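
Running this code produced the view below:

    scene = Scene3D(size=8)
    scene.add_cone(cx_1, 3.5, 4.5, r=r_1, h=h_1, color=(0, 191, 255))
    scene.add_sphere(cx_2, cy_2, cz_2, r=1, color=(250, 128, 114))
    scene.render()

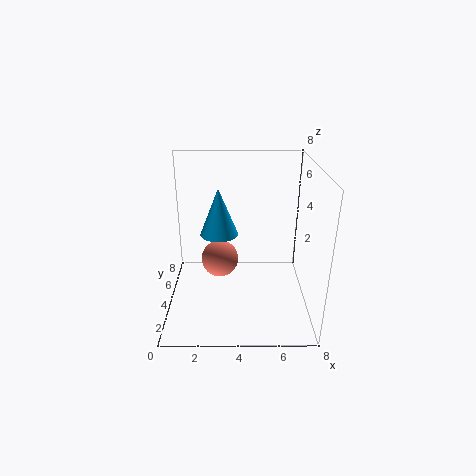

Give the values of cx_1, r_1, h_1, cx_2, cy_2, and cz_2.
cx_1 = 3
r_1 = 1
h_1 = 2.5
cx_2 = 3
cy_2 = 3.5
cz_2 = 3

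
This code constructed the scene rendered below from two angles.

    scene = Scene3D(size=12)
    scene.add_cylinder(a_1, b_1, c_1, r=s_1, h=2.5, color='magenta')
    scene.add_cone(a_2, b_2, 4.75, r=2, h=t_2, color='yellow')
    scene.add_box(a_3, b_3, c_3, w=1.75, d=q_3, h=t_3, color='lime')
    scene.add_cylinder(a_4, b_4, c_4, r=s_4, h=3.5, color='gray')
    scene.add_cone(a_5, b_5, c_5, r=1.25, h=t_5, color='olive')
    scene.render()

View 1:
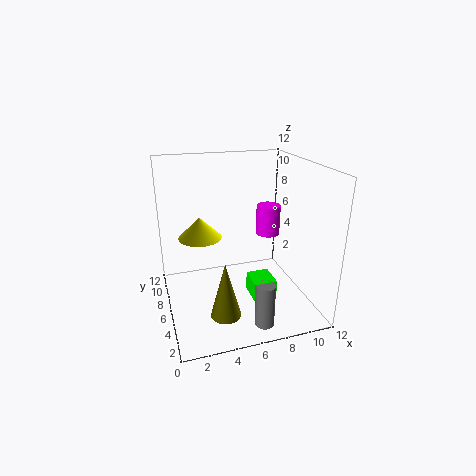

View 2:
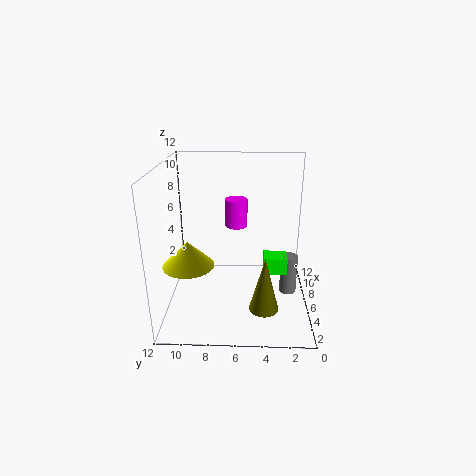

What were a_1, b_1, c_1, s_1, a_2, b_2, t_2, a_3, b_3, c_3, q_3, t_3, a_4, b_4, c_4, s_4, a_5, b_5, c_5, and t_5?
a_1 = 8.75
b_1 = 6.25
c_1 = 6
s_1 = 1
a_2 = 3.5
b_2 = 9.75
t_2 = 2
a_3 = 6
b_3 = 1.75
c_3 = 2.5
q_3 = 2
t_3 = 1.5
a_4 = 6.75
b_4 = 1.5
c_4 = 0.5
s_4 = 0.75
a_5 = 4.25
b_5 = 3.75
c_5 = 0.25
t_5 = 4.75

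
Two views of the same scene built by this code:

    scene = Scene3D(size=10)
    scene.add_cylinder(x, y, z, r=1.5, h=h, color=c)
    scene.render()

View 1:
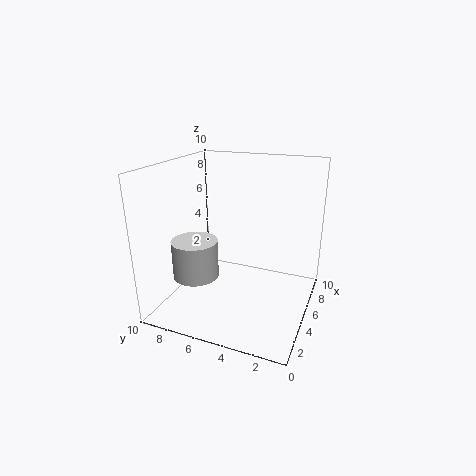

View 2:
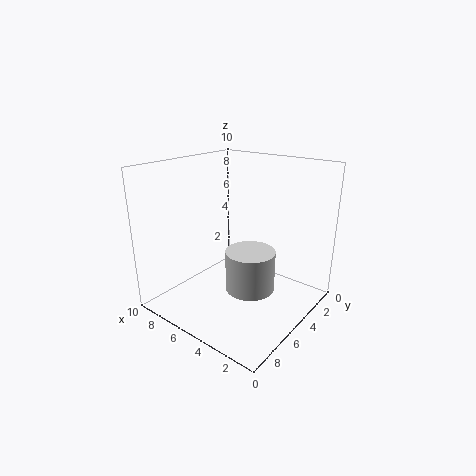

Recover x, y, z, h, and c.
x = 2.5, y = 7, z = 3, h = 2.5, c = 'lightgray'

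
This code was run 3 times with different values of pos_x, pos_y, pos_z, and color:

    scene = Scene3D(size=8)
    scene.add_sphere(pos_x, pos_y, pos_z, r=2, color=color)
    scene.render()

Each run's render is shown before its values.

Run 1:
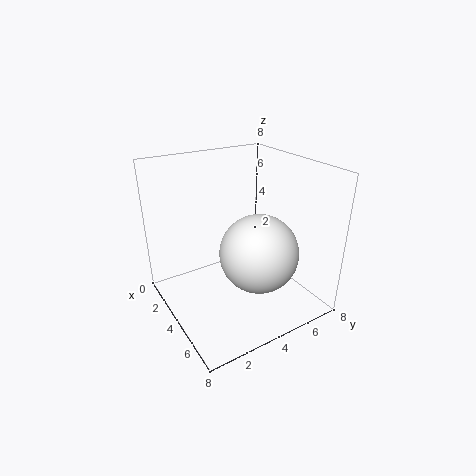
pos_x = 6
pos_y = 4
pos_z = 4
color = 'white'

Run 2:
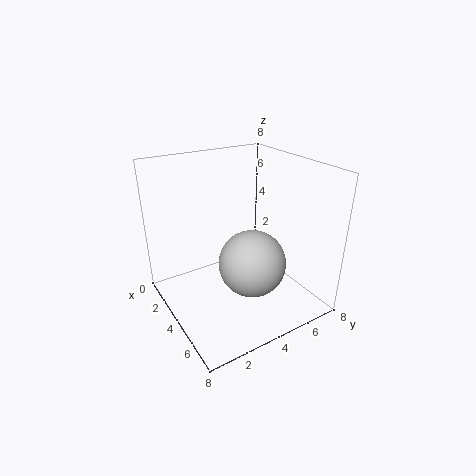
pos_x = 4
pos_y = 5
pos_z = 2
color = 'lightgray'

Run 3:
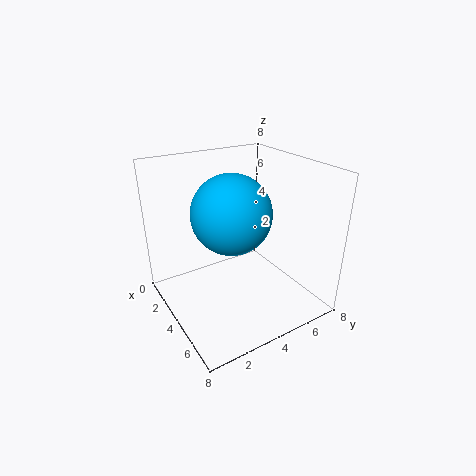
pos_x = 5
pos_y = 3
pos_z = 6
color = 'deepskyblue'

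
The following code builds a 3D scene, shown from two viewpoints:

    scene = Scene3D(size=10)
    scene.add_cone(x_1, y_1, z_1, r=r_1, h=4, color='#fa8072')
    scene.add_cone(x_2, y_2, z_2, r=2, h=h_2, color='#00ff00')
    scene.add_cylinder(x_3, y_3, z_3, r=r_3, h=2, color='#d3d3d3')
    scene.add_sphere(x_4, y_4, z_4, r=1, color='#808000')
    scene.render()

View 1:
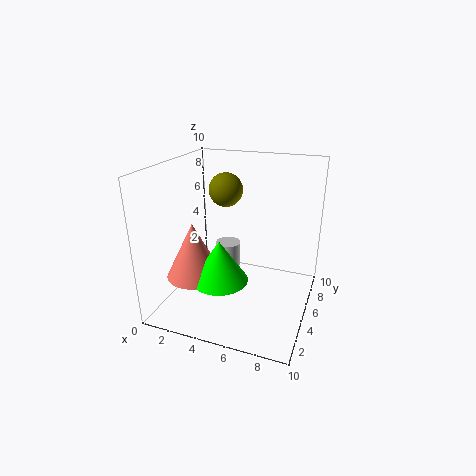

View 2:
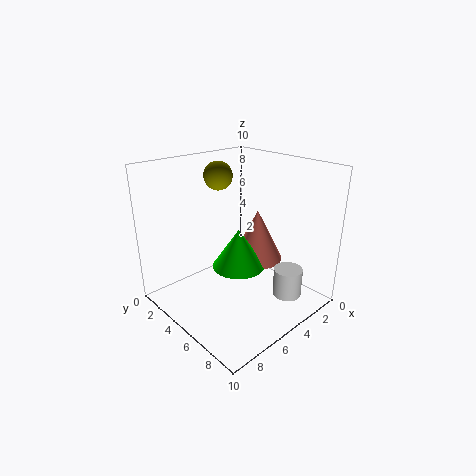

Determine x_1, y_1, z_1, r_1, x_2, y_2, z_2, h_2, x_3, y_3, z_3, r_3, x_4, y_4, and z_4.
x_1 = 2; y_1 = 4; z_1 = 2; r_1 = 2; x_2 = 4; y_2 = 4; z_2 = 2; h_2 = 3; x_3 = 3; y_3 = 8; z_3 = 1; r_3 = 1; x_4 = 5; y_4 = 3; z_4 = 9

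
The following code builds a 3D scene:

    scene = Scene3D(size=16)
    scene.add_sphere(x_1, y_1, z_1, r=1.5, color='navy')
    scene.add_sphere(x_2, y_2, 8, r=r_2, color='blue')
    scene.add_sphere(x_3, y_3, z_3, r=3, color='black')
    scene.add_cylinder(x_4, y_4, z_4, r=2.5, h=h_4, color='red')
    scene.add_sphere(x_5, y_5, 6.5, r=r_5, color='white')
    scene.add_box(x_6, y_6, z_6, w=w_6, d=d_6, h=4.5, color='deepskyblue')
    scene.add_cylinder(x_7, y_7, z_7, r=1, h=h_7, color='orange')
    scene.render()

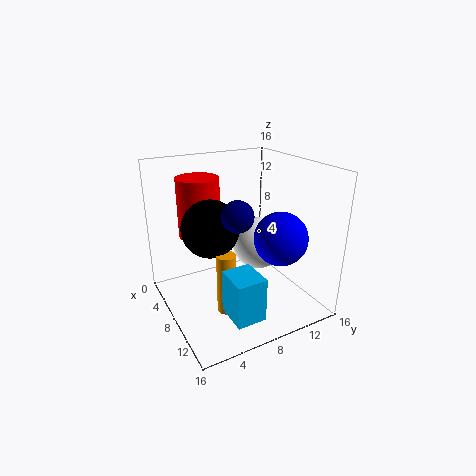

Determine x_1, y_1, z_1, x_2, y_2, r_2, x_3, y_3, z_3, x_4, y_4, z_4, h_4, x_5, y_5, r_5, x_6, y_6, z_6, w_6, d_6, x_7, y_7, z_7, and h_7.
x_1 = 12.5; y_1 = 5.5; z_1 = 12.5; x_2 = 10.5; y_2 = 12; r_2 = 3; x_3 = 8.5; y_3 = 4.5; z_3 = 10; x_4 = 3; y_4 = 5.5; z_4 = 7; h_4 = 7; x_5 = 7.5; y_5 = 11; r_5 = 3; x_6 = 12; y_6 = 4; z_6 = 2.5; w_6 = 3.5; d_6 = 3; x_7 = 11; y_7 = 5; z_7 = 1.5; h_7 = 6.5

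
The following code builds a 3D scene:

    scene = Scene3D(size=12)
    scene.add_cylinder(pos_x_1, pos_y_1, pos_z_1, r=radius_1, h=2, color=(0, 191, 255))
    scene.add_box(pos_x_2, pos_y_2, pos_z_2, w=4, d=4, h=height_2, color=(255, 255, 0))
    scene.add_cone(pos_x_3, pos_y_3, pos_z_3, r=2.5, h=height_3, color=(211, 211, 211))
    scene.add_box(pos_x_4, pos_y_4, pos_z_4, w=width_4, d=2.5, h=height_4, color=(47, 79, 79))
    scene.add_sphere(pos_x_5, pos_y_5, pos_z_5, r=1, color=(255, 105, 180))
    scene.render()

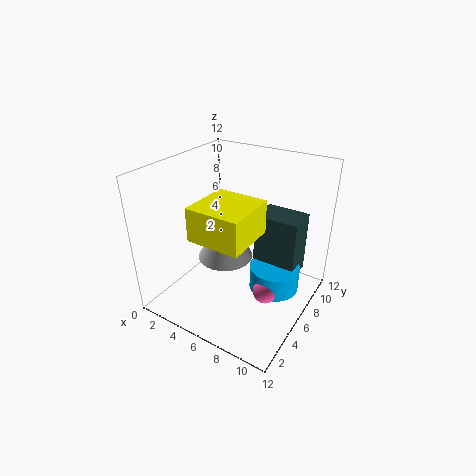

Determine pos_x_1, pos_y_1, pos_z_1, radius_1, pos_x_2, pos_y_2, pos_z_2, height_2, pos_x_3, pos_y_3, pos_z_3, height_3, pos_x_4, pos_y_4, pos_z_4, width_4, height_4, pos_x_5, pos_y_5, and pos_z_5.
pos_x_1 = 9.5; pos_y_1 = 6; pos_z_1 = 2.5; radius_1 = 2; pos_x_2 = 5; pos_y_2 = 1; pos_z_2 = 8; height_2 = 2.5; pos_x_3 = 4; pos_y_3 = 7; pos_z_3 = 3; height_3 = 4.5; pos_x_4 = 7.5; pos_y_4 = 6; pos_z_4 = 3.5; width_4 = 3.5; height_4 = 5; pos_x_5 = 9.5; pos_y_5 = 4.5; pos_z_5 = 3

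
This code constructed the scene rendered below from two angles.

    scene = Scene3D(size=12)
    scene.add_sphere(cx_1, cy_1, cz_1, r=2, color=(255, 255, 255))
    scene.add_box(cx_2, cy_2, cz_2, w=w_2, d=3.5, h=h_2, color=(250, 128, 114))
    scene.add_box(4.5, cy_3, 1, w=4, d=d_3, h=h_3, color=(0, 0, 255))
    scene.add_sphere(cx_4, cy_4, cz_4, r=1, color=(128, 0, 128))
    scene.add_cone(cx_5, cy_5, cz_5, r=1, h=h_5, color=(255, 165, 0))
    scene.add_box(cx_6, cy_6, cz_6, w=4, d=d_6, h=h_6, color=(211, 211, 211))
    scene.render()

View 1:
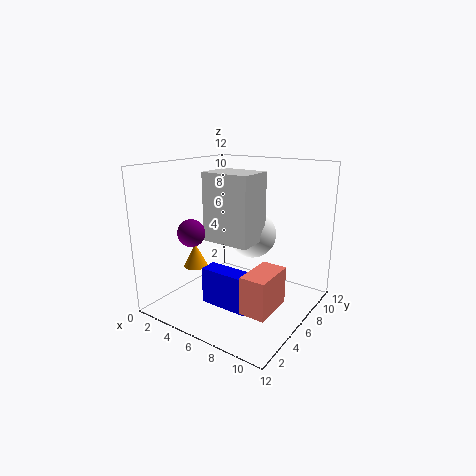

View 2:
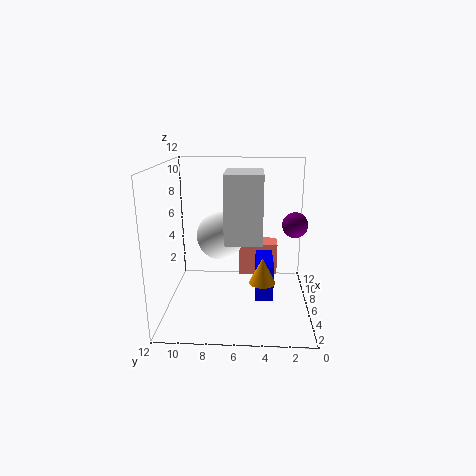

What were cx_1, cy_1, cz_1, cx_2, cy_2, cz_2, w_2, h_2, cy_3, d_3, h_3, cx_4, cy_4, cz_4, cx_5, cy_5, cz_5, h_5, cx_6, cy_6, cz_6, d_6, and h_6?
cx_1 = 6.5
cy_1 = 7.5
cz_1 = 6
cx_2 = 8.5
cy_2 = 2.5
cz_2 = 1.5
w_2 = 2
h_2 = 3
cy_3 = 3
d_3 = 1.5
h_3 = 3
cx_4 = 5
cy_4 = 1.5
cz_4 = 7.5
cx_5 = 3
cy_5 = 4
cz_5 = 3.5
h_5 = 2
cx_6 = 4
cy_6 = 4
cz_6 = 6
d_6 = 3
h_6 = 5.5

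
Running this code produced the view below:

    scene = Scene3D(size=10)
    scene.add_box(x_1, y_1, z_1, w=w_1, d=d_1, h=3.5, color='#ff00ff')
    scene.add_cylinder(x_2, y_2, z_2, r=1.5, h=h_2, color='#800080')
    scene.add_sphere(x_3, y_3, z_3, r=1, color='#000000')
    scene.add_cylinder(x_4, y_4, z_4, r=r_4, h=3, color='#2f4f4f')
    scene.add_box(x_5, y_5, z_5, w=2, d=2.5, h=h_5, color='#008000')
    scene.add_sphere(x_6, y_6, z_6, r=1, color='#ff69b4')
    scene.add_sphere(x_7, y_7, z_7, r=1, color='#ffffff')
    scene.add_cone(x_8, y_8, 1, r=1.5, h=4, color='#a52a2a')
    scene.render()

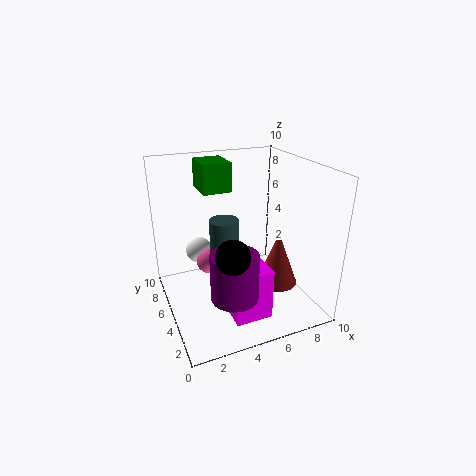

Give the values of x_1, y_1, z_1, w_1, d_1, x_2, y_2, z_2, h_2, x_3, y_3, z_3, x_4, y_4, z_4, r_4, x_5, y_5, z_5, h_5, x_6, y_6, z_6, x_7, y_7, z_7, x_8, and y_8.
x_1 = 3.5, y_1 = 1.5, z_1 = 0.5, w_1 = 2.5, d_1 = 2, x_2 = 3.5, y_2 = 2, z_2 = 2.5, h_2 = 3, x_3 = 3, y_3 = 1, z_3 = 6, x_4 = 4, y_4 = 5, z_4 = 3.5, r_4 = 1, x_5 = 3, y_5 = 6, z_5 = 8, h_5 = 2, x_6 = 3.5, y_6 = 7, z_6 = 2.5, x_7 = 3, y_7 = 8, z_7 = 3, x_8 = 8, y_8 = 4.5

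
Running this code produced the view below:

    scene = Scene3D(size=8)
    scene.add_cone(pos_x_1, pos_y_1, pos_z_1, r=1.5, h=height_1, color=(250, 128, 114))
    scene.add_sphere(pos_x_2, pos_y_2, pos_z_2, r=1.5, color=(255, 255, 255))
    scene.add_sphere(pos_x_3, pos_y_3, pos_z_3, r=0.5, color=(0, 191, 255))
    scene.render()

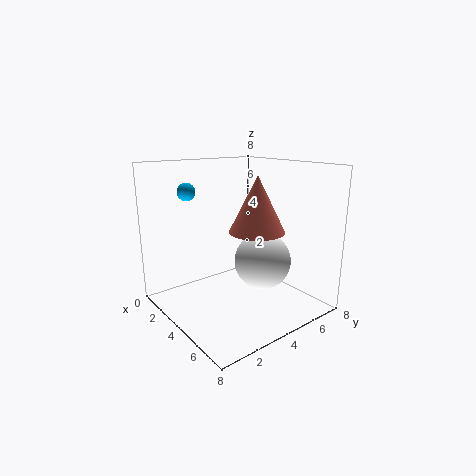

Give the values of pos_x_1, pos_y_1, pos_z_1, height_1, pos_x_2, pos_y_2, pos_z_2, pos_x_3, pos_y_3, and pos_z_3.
pos_x_1 = 5
pos_y_1 = 4.5
pos_z_1 = 4.5
height_1 = 3
pos_x_2 = 5.5
pos_y_2 = 4.5
pos_z_2 = 3
pos_x_3 = 2
pos_y_3 = 2
pos_z_3 = 6.5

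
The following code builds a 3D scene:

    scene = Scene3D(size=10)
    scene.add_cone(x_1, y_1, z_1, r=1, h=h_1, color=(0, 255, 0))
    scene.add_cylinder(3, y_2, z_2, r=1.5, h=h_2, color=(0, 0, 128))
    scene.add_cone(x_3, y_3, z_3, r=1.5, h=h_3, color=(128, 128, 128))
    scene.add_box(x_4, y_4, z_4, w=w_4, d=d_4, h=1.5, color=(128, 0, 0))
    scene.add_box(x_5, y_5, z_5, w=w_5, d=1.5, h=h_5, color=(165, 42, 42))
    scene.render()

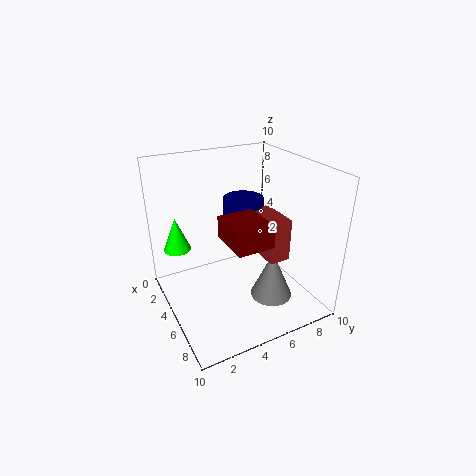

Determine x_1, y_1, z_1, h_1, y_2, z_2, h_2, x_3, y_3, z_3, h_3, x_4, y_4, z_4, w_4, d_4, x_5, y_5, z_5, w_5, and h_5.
x_1 = 2
y_1 = 1.5
z_1 = 3.5
h_1 = 2.5
y_2 = 6.5
z_2 = 4
h_2 = 3
x_3 = 6.5
y_3 = 7
z_3 = 0.5
h_3 = 3.5
x_4 = 5
y_4 = 3.5
z_4 = 5.5
w_4 = 3
d_4 = 2.5
x_5 = 4
y_5 = 6.5
z_5 = 3.5
w_5 = 3
h_5 = 3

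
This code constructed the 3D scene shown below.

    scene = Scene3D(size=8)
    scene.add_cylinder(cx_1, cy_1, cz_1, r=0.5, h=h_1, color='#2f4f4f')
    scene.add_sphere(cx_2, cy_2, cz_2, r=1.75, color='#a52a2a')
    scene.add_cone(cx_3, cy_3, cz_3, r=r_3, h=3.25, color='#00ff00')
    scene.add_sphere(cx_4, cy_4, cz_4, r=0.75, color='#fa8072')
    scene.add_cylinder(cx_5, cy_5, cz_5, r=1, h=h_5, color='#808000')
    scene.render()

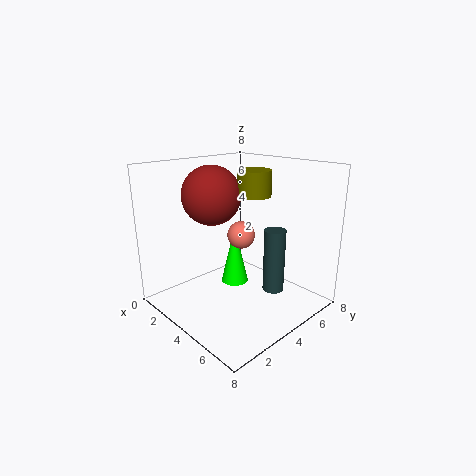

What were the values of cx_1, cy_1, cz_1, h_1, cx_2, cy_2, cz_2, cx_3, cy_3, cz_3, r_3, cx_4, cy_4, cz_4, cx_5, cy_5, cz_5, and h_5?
cx_1 = 7.25; cy_1 = 3.25; cz_1 = 2.5; h_1 = 3; cx_2 = 1.75; cy_2 = 4; cz_2 = 6; cx_3 = 4; cy_3 = 3.75; cz_3 = 1.5; r_3 = 0.75; cx_4 = 4.25; cy_4 = 4; cz_4 = 4.25; cx_5 = 3.5; cy_5 = 5.75; cz_5 = 6; h_5 = 1.5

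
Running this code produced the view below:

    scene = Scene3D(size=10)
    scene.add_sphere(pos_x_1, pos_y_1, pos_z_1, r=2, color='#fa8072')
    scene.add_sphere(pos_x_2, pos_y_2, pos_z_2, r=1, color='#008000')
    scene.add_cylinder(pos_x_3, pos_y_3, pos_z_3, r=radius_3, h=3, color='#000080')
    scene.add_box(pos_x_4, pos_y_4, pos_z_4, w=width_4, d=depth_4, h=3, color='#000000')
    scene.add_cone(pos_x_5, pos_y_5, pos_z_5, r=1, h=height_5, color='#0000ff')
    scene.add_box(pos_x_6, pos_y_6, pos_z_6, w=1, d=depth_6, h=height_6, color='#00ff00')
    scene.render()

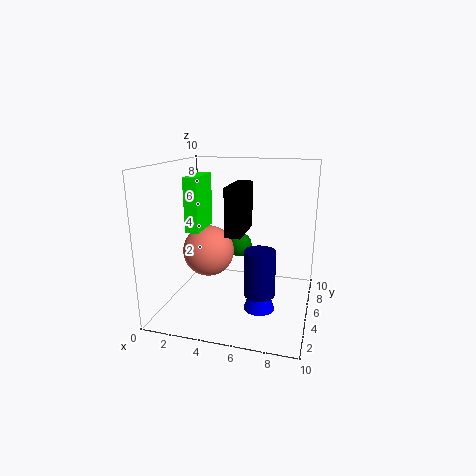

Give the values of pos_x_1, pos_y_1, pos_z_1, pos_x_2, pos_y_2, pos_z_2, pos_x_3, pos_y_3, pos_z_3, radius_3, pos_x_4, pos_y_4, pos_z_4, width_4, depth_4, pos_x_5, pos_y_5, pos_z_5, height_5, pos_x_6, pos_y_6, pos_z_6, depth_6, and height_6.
pos_x_1 = 2; pos_y_1 = 7; pos_z_1 = 3; pos_x_2 = 4; pos_y_2 = 9; pos_z_2 = 3; pos_x_3 = 7; pos_y_3 = 3; pos_z_3 = 2; radius_3 = 1; pos_x_4 = 5; pos_y_4 = 2; pos_z_4 = 6; width_4 = 1; depth_4 = 3; pos_x_5 = 7; pos_y_5 = 3; pos_z_5 = 1; height_5 = 3; pos_x_6 = 1; pos_y_6 = 5; pos_z_6 = 5; depth_6 = 3; height_6 = 4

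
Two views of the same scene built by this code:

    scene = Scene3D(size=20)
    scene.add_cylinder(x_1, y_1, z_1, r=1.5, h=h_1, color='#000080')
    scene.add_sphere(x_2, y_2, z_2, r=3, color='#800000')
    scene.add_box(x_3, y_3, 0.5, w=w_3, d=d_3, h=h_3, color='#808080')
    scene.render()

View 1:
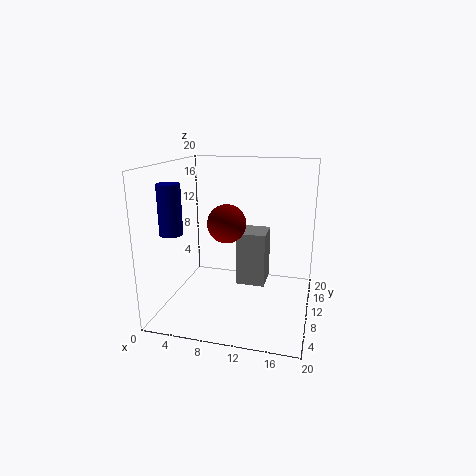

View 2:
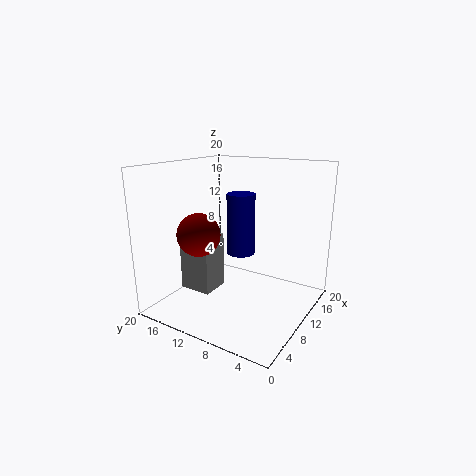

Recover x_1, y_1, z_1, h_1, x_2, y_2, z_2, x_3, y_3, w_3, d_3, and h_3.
x_1 = 2.5; y_1 = 5; z_1 = 11.5; h_1 = 6.5; x_2 = 7; y_2 = 14.5; z_2 = 10.5; x_3 = 8.5; y_3 = 14.5; w_3 = 4.5; d_3 = 5; h_3 = 8.5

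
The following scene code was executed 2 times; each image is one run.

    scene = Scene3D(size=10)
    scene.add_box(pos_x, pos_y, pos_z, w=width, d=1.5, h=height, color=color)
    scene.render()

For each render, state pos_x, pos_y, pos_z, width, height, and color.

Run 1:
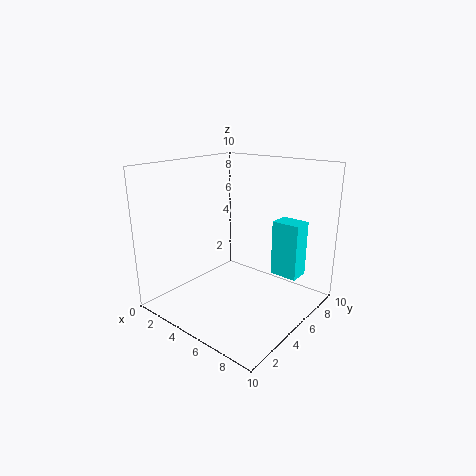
pos_x = 6.5; pos_y = 7; pos_z = 2; width = 2; height = 4; color = 'cyan'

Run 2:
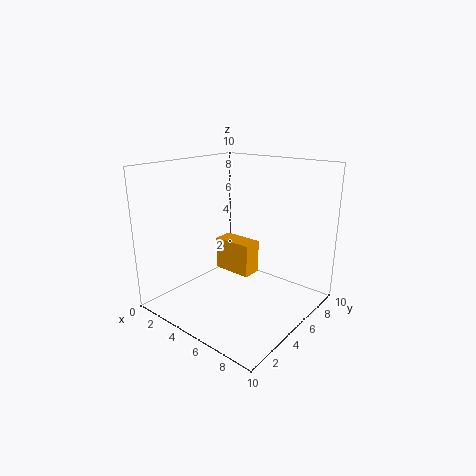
pos_x = 2; pos_y = 6; pos_z = 1.5; width = 3; height = 2.5; color = 'orange'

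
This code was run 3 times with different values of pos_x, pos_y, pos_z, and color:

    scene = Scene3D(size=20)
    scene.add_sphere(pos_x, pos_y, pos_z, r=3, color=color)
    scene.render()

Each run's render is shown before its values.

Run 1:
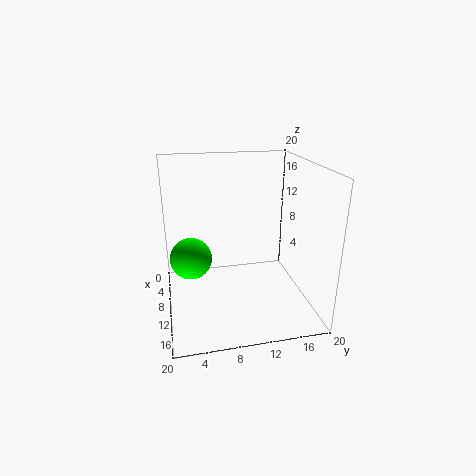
pos_x = 8
pos_y = 3.5
pos_z = 6.5
color = 'lime'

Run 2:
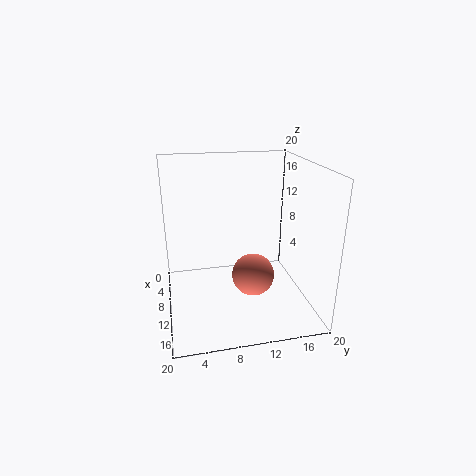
pos_x = 11
pos_y = 12
pos_z = 4.5
color = 'salmon'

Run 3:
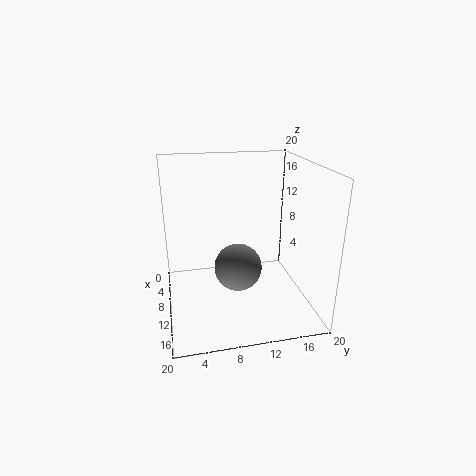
pos_x = 14.5
pos_y = 9
pos_z = 8
color = 'gray'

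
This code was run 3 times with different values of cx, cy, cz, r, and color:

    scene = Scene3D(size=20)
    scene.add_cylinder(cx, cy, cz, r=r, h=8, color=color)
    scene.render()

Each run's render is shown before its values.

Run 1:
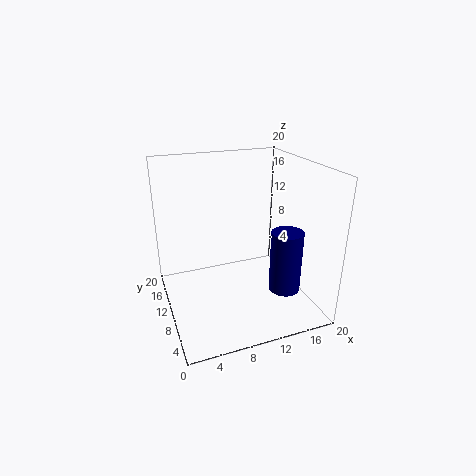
cx = 14
cy = 3.5
cz = 5
r = 2
color = 'navy'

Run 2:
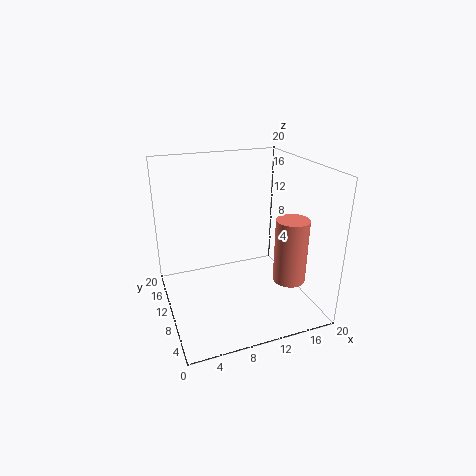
cx = 14
cy = 2.5
cz = 7
r = 2
color = 'salmon'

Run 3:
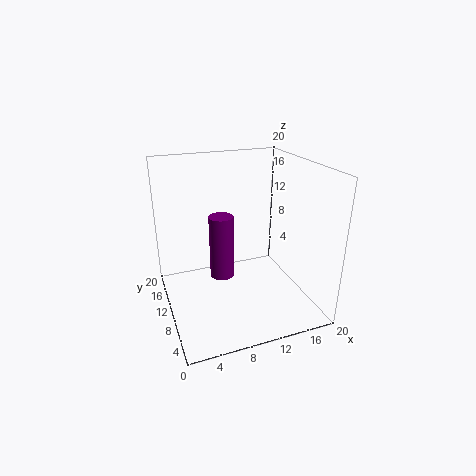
cx = 6.5
cy = 6.5
cz = 7
r = 1.5
color = 'purple'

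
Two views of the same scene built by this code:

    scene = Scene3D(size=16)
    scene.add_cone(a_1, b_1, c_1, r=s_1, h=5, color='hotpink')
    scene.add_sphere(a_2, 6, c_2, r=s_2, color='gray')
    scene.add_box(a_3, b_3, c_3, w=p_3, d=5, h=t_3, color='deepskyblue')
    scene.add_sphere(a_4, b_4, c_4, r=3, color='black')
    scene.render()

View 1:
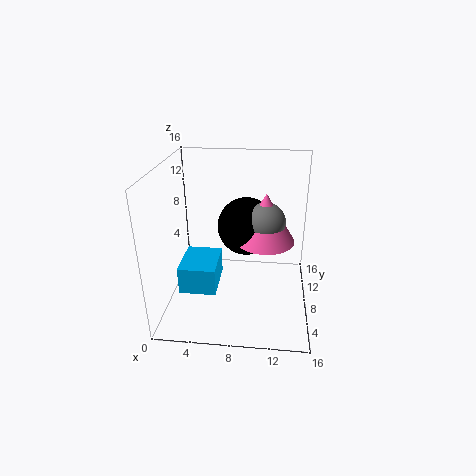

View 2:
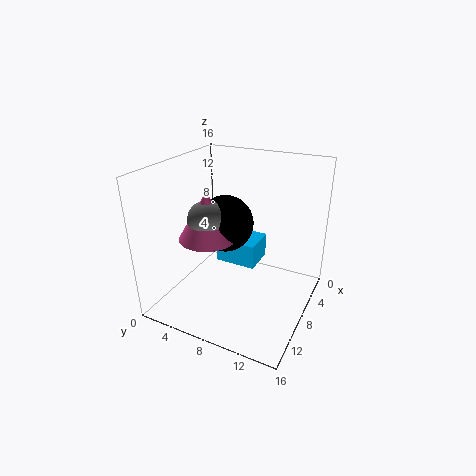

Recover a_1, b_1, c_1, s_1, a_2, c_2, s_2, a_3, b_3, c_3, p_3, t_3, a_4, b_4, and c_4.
a_1 = 11; b_1 = 6; c_1 = 9; s_1 = 3; a_2 = 11; c_2 = 11; s_2 = 2; a_3 = 2; b_3 = 4; c_3 = 3; p_3 = 4; t_3 = 3; a_4 = 9; b_4 = 7; c_4 = 10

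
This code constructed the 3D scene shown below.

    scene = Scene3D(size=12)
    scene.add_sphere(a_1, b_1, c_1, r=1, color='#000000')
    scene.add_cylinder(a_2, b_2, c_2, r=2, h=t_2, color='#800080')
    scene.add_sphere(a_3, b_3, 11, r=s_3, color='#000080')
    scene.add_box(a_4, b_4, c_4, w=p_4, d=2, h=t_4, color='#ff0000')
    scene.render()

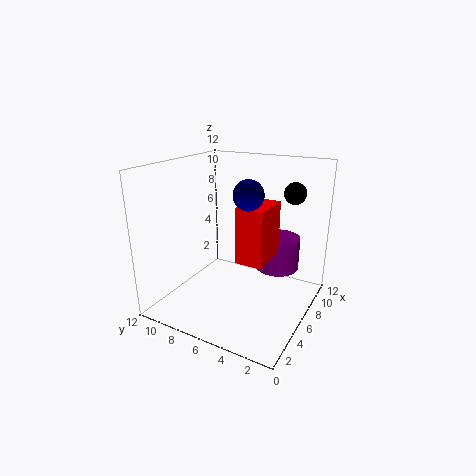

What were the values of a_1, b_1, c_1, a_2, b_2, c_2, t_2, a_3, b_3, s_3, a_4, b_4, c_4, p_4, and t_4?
a_1 = 11; b_1 = 3; c_1 = 9; a_2 = 10; b_2 = 4; c_2 = 2; t_2 = 3; a_3 = 2; b_3 = 3; s_3 = 1; a_4 = 2; b_4 = 2; c_4 = 6; p_4 = 3; t_4 = 4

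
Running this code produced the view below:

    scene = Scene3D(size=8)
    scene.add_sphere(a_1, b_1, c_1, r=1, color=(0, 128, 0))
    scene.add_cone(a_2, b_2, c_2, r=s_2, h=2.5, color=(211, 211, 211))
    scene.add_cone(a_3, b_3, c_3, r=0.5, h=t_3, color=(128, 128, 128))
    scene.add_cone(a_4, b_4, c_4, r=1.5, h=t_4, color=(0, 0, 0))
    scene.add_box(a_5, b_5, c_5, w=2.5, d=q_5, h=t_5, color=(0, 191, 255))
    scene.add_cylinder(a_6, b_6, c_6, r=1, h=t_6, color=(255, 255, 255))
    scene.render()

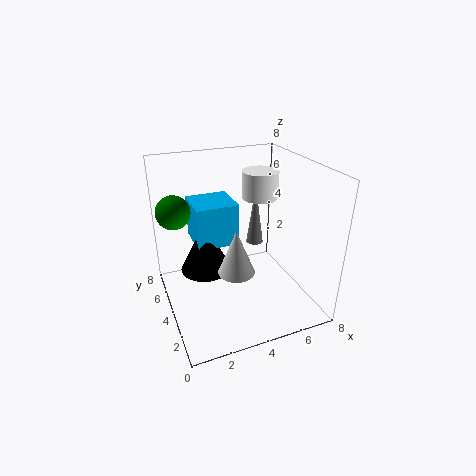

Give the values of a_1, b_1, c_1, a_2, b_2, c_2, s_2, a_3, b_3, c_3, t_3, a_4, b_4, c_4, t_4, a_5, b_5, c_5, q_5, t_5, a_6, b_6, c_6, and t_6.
a_1 = 1
b_1 = 6.5
c_1 = 5
a_2 = 3.5
b_2 = 3
c_2 = 2.5
s_2 = 1
a_3 = 5.5
b_3 = 5
c_3 = 3
t_3 = 3.5
a_4 = 2.5
b_4 = 5.5
c_4 = 1.5
t_4 = 3
a_5 = 2
b_5 = 5
c_5 = 3
q_5 = 2.5
t_5 = 2.5
a_6 = 5.5
b_6 = 4.5
c_6 = 6
t_6 = 1.5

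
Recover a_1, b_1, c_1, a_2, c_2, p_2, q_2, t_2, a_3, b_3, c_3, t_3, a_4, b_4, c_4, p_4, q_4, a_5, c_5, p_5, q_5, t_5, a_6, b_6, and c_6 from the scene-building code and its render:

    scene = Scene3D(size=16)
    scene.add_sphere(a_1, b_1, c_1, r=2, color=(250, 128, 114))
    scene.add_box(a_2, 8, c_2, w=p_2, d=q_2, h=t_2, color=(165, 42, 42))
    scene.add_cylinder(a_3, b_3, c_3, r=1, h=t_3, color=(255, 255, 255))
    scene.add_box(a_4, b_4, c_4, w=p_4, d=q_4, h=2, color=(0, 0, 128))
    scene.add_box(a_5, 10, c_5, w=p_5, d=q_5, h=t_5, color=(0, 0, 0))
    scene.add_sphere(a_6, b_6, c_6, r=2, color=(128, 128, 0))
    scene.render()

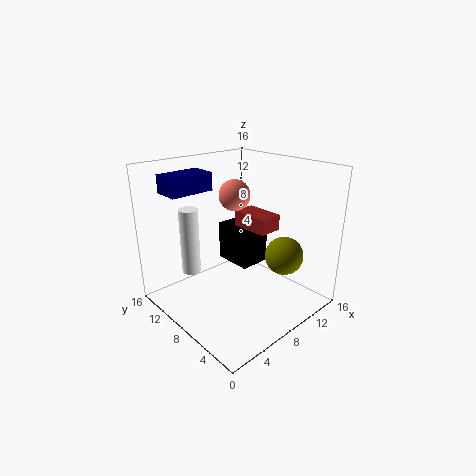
a_1 = 12; b_1 = 13; c_1 = 11; a_2 = 12; c_2 = 7; p_2 = 3; q_2 = 5; t_2 = 2; a_3 = 3; b_3 = 10; c_3 = 5; t_3 = 7; a_4 = 2; b_4 = 11; c_4 = 13; p_4 = 5; q_4 = 3; a_5 = 11; c_5 = 2; p_5 = 4; q_5 = 5; t_5 = 5; a_6 = 10; b_6 = 3; c_6 = 7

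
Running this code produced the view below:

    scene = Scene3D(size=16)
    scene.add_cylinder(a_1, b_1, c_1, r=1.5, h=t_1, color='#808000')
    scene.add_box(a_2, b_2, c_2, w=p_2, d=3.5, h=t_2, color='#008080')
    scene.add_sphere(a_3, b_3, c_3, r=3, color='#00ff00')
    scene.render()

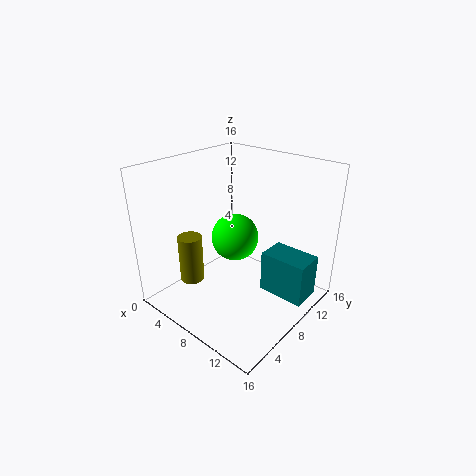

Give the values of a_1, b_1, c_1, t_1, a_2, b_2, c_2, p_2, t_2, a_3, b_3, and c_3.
a_1 = 1.5; b_1 = 6.5; c_1 = 0.5; t_1 = 6; a_2 = 9.5; b_2 = 10.5; c_2 = 0.5; p_2 = 5.5; t_2 = 5; a_3 = 4.5; b_3 = 11.5; c_3 = 5.5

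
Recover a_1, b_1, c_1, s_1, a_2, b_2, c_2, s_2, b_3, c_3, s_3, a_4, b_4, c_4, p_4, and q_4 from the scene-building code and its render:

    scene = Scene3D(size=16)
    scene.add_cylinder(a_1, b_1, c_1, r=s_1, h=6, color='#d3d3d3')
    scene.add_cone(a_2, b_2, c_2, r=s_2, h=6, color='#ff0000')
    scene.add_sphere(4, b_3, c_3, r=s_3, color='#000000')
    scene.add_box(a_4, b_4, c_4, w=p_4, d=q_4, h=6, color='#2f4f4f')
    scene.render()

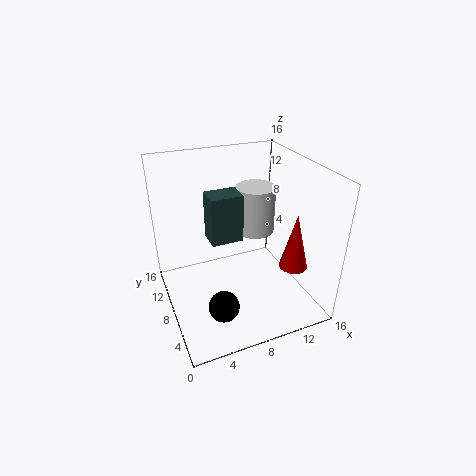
a_1 = 12.5; b_1 = 13; c_1 = 5.5; s_1 = 2.5; a_2 = 12.5; b_2 = 3.5; c_2 = 6; s_2 = 1.5; b_3 = 2; c_3 = 4.5; s_3 = 1.5; a_4 = 6; b_4 = 11; c_4 = 5.5; p_4 = 4; q_4 = 3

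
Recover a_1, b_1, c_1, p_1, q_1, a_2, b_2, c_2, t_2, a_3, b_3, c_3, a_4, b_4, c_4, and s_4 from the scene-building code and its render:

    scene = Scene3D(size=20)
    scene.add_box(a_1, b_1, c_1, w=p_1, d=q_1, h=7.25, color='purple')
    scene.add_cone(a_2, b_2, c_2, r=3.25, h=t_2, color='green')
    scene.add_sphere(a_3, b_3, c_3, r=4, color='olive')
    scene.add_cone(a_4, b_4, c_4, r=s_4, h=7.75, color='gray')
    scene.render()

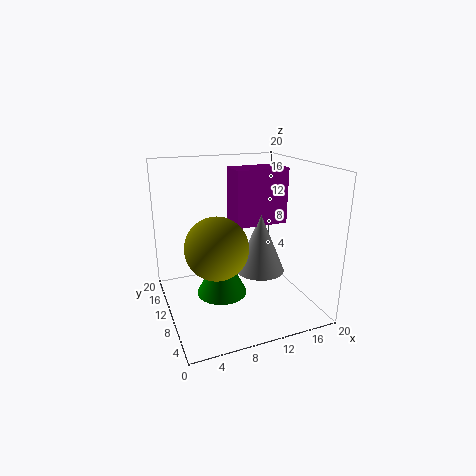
a_1 = 8.75; b_1 = 7; c_1 = 12.5; p_1 = 7; q_1 = 3.75; a_2 = 6.5; b_2 = 7; c_2 = 4; t_2 = 6.5; a_3 = 5.75; b_3 = 6.5; c_3 = 10.5; a_4 = 12; b_4 = 7; c_4 = 6.25; s_4 = 3.25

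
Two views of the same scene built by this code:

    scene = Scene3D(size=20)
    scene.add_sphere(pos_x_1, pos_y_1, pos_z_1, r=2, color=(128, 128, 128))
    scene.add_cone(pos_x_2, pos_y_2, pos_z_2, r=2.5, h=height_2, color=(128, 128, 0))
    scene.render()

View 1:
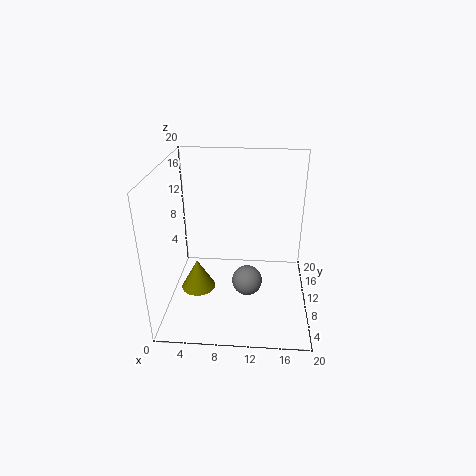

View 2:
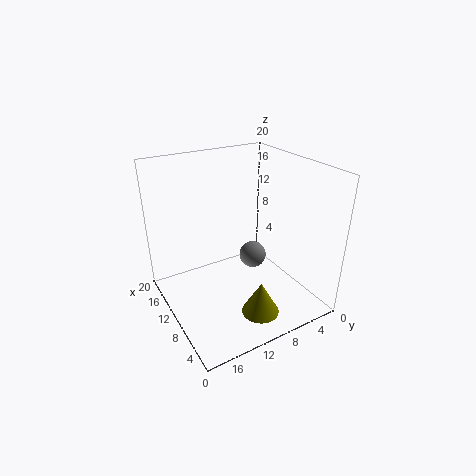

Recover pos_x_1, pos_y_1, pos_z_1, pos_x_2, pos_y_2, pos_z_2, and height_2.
pos_x_1 = 11.5
pos_y_1 = 6.5
pos_z_1 = 5.5
pos_x_2 = 4
pos_y_2 = 10
pos_z_2 = 1.5
height_2 = 4.5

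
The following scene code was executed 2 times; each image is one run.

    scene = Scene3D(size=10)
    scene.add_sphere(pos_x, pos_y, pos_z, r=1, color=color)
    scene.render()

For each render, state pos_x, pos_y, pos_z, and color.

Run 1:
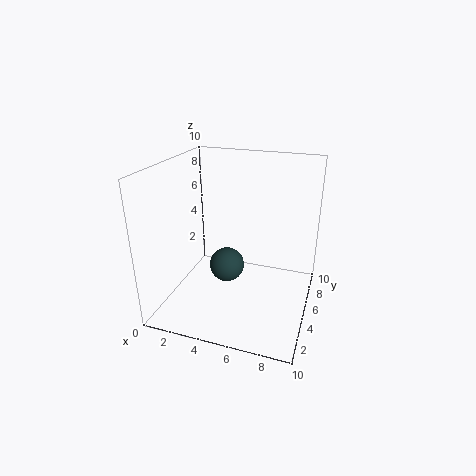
pos_x = 5.5, pos_y = 1.5, pos_z = 5, color = 'darkslategray'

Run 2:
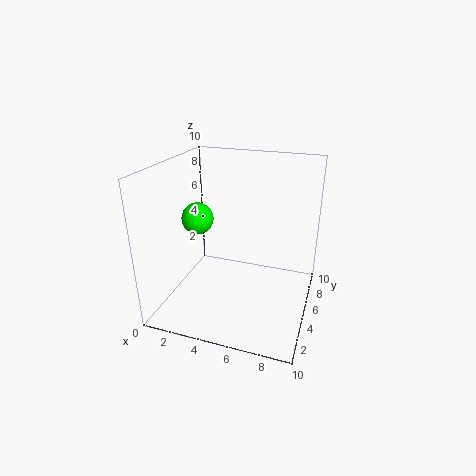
pos_x = 3, pos_y = 3, pos_z = 7, color = 'lime'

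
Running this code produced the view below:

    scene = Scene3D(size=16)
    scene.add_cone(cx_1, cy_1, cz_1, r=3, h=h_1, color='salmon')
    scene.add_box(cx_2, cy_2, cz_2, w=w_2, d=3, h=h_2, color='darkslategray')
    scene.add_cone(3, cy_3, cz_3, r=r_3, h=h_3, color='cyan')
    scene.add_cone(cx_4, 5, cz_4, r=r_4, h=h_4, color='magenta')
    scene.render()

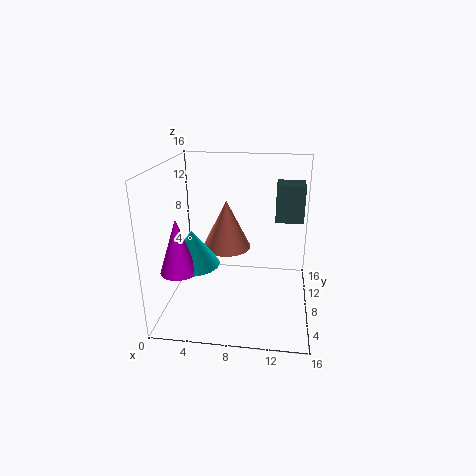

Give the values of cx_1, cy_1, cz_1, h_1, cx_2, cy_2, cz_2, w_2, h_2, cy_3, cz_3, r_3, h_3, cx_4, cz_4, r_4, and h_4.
cx_1 = 6; cy_1 = 12; cz_1 = 5; h_1 = 6; cx_2 = 12; cy_2 = 8; cz_2 = 10; w_2 = 3; h_2 = 4; cy_3 = 7; cz_3 = 5; r_3 = 3; h_3 = 4; cx_4 = 2; cz_4 = 5; r_4 = 2; h_4 = 6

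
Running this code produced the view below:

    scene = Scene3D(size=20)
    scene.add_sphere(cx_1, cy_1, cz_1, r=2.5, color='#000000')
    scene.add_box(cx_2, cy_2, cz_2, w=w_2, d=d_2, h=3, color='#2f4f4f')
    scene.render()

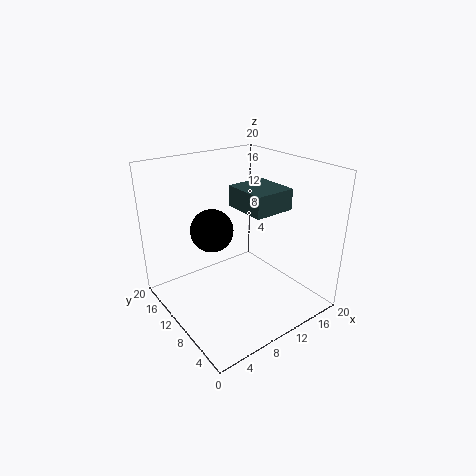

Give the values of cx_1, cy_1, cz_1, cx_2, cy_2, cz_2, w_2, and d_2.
cx_1 = 4
cy_1 = 7
cz_1 = 14
cx_2 = 11
cy_2 = 7
cz_2 = 13.5
w_2 = 6
d_2 = 6.5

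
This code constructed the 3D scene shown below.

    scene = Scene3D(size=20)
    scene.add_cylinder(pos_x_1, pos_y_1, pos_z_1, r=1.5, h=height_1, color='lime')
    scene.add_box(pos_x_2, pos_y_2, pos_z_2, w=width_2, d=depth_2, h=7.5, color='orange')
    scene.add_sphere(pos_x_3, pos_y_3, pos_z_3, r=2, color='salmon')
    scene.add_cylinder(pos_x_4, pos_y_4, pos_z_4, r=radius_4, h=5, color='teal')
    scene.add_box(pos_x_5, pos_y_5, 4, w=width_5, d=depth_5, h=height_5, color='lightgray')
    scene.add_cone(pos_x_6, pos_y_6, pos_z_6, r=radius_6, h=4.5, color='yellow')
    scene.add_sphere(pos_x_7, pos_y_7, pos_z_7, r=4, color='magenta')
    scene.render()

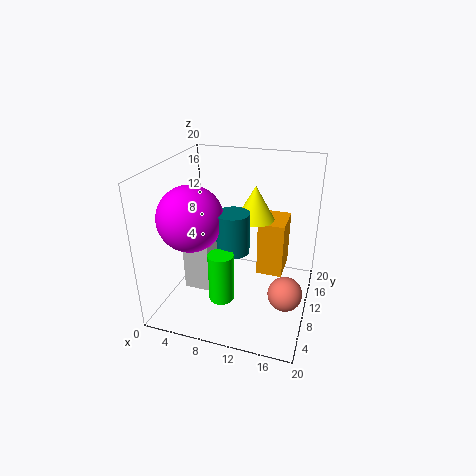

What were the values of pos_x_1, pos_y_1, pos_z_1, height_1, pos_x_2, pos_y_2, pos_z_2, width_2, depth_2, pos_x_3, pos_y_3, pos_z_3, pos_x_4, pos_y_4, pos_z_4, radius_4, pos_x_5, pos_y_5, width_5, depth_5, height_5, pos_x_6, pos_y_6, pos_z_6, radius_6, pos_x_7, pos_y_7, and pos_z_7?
pos_x_1 = 10.5; pos_y_1 = 2; pos_z_1 = 6; height_1 = 6; pos_x_2 = 13; pos_y_2 = 9; pos_z_2 = 5.5; width_2 = 3.5; depth_2 = 5; pos_x_3 = 18; pos_y_3 = 3; pos_z_3 = 7.5; pos_x_4 = 11; pos_y_4 = 5; pos_z_4 = 11; radius_4 = 2; pos_x_5 = 4; pos_y_5 = 5; width_5 = 3.5; depth_5 = 4.5; height_5 = 9; pos_x_6 = 12.5; pos_y_6 = 9.5; pos_z_6 = 13.5; radius_6 = 2.5; pos_x_7 = 6; pos_y_7 = 4; pos_z_7 = 15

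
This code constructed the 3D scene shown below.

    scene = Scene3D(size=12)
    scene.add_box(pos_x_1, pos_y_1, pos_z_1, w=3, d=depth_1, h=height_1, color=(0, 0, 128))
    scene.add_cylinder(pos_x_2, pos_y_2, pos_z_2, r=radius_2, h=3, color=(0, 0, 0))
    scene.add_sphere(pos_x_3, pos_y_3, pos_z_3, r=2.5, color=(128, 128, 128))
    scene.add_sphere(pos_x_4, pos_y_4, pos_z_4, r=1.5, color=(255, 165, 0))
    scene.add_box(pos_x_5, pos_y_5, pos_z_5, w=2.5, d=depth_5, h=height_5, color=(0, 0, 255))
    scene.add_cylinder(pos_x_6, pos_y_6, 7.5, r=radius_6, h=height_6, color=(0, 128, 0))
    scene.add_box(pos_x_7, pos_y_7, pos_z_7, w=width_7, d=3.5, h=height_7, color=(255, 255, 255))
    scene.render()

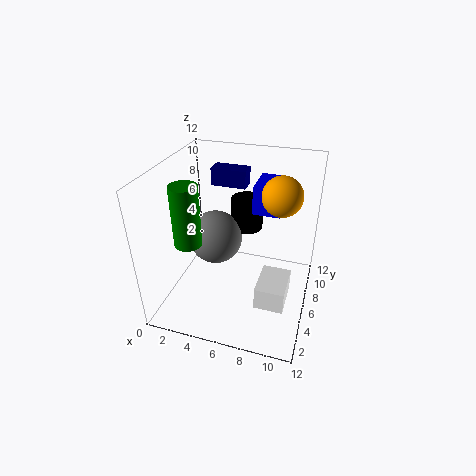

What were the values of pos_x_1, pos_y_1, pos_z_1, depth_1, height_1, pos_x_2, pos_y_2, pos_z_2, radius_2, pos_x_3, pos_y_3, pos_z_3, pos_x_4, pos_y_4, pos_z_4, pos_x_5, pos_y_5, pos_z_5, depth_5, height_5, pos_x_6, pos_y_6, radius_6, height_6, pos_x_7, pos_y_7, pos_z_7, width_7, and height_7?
pos_x_1 = 3; pos_y_1 = 8; pos_z_1 = 9.5; depth_1 = 1.5; height_1 = 1.5; pos_x_2 = 5.5; pos_y_2 = 10.5; pos_z_2 = 4.5; radius_2 = 1.5; pos_x_3 = 3; pos_y_3 = 8.5; pos_z_3 = 4; pos_x_4 = 9.5; pos_y_4 = 5.5; pos_z_4 = 10.5; pos_x_5 = 6.5; pos_y_5 = 8.5; pos_z_5 = 7; depth_5 = 3.5; height_5 = 2.5; pos_x_6 = 3.5; pos_y_6 = 2; radius_6 = 1; height_6 = 4.5; pos_x_7 = 8; pos_y_7 = 4; pos_z_7 = 0.5; width_7 = 2.5; height_7 = 2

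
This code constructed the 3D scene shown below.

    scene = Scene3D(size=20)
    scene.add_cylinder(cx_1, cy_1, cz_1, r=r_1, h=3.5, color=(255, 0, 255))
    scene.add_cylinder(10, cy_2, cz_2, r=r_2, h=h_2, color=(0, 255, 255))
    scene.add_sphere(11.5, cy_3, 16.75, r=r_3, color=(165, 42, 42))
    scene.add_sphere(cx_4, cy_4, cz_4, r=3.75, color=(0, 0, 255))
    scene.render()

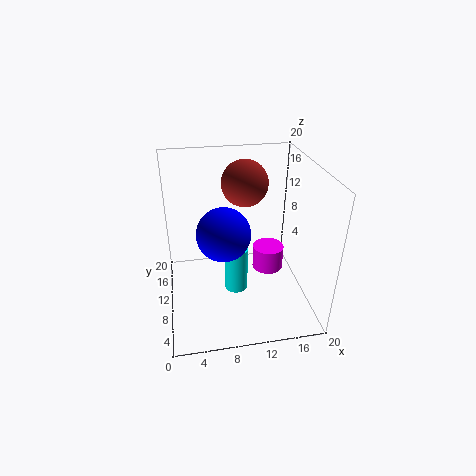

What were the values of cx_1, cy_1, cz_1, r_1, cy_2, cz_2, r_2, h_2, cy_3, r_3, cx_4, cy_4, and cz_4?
cx_1 = 14.75; cy_1 = 11; cz_1 = 4; r_1 = 2.25; cy_2 = 11.5; cz_2 = 0.25; r_2 = 1.75; h_2 = 7; cy_3 = 13; r_3 = 3.25; cx_4 = 8; cy_4 = 10; cz_4 = 10.75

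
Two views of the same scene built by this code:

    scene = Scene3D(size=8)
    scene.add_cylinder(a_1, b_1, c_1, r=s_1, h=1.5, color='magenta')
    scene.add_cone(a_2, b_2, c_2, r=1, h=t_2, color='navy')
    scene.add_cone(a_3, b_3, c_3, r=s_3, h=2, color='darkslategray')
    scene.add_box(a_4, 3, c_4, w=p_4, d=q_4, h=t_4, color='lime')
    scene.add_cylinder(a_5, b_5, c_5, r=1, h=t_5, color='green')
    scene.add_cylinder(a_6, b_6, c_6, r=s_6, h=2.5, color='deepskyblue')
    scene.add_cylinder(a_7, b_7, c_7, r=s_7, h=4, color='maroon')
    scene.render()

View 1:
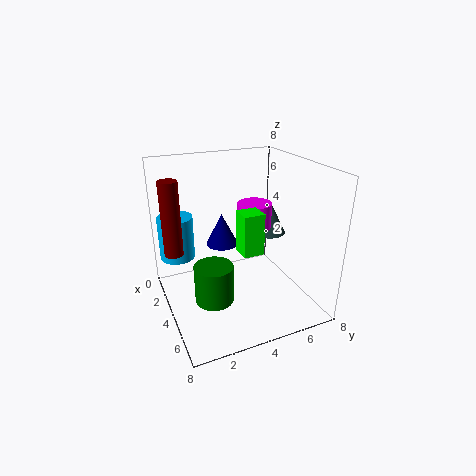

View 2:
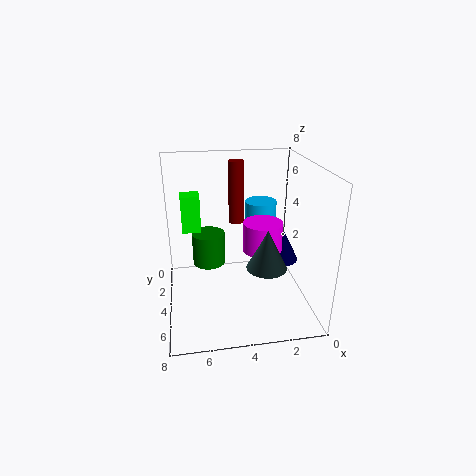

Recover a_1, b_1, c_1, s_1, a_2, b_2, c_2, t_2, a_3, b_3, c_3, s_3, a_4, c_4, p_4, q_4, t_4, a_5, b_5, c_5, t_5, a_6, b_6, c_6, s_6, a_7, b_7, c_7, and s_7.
a_1 = 3; b_1 = 5.5; c_1 = 4; s_1 = 1; a_2 = 1.5; b_2 = 4; c_2 = 2.5; t_2 = 2; a_3 = 3; b_3 = 6.5; c_3 = 3.5; s_3 = 1; a_4 = 6; c_4 = 4.5; p_4 = 1; q_4 = 1; t_4 = 2; a_5 = 5.5; b_5 = 2; c_5 = 1.5; t_5 = 2; a_6 = 2; b_6 = 1; c_6 = 2.5; s_6 = 1; a_7 = 3.5; b_7 = 0.5; c_7 = 3.5; s_7 = 0.5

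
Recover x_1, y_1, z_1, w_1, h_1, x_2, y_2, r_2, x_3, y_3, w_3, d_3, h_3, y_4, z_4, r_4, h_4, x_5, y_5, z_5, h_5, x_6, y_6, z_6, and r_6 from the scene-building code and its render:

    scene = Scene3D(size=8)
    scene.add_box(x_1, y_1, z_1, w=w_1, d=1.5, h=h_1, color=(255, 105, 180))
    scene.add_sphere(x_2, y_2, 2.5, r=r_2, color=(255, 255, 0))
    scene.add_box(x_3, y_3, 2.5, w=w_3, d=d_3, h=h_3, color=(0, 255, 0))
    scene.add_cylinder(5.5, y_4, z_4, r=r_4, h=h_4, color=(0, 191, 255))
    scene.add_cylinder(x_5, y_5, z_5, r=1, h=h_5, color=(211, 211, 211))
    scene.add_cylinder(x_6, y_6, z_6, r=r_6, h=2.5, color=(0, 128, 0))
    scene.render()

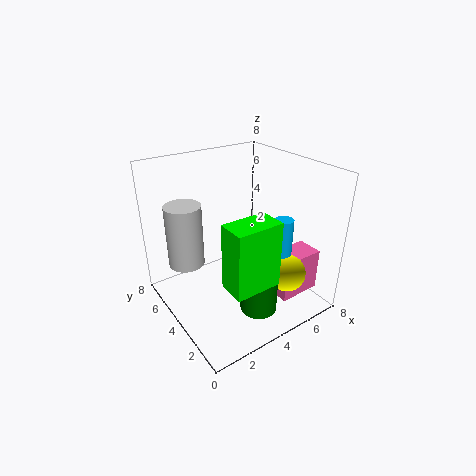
x_1 = 5.5, y_1 = 1.5, z_1 = 0.5, w_1 = 2.5, h_1 = 2.5, x_2 = 5.5, y_2 = 1.5, r_2 = 1, x_3 = 2, y_3 = 1, w_3 = 2.5, d_3 = 1.5, h_3 = 3.5, y_4 = 2, z_4 = 2.5, r_4 = 0.5, h_4 = 3, x_5 = 1.5, y_5 = 5.5, z_5 = 2.5, h_5 = 3.5, x_6 = 4, y_6 = 2, z_6 = 0.5, r_6 = 1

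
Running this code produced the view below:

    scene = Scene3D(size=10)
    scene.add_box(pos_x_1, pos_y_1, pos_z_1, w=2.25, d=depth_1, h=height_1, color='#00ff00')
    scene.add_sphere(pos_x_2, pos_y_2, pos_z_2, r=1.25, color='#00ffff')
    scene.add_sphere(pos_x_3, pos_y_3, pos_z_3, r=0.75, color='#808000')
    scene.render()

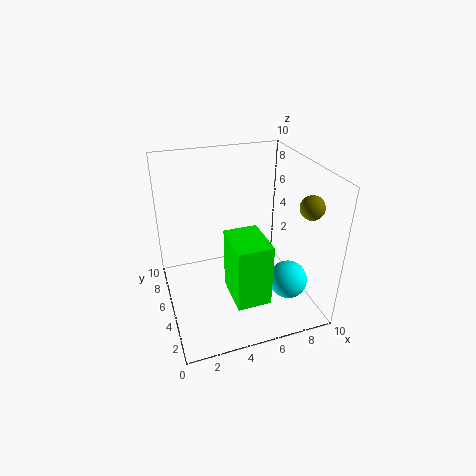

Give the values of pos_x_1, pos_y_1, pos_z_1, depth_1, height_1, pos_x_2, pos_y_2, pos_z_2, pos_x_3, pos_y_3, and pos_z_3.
pos_x_1 = 3.75
pos_y_1 = 1.25
pos_z_1 = 2
depth_1 = 3
height_1 = 4.25
pos_x_2 = 7.5
pos_y_2 = 2
pos_z_2 = 3
pos_x_3 = 8.5
pos_y_3 = 1.75
pos_z_3 = 8.25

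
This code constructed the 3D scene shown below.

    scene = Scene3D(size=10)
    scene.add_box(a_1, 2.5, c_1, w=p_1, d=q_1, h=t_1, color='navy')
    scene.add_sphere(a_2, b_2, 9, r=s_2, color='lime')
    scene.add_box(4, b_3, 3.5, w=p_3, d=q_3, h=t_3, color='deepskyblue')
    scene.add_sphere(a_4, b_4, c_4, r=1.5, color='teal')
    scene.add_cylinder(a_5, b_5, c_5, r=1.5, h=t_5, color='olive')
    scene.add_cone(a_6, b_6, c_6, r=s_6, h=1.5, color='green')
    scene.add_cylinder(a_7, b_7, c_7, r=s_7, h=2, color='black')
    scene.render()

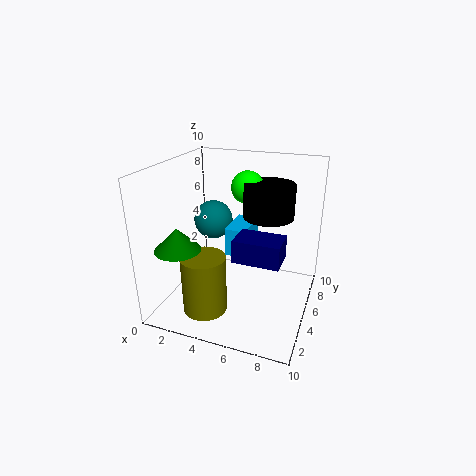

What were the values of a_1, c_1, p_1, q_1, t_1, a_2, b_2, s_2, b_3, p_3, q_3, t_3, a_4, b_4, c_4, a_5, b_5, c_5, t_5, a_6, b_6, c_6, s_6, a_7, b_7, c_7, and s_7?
a_1 = 5.5
c_1 = 4.5
p_1 = 3
q_1 = 2
t_1 = 1.5
a_2 = 6
b_2 = 4
s_2 = 1
b_3 = 5
p_3 = 1.5
q_3 = 3
t_3 = 2
a_4 = 2
b_4 = 7.5
c_4 = 5
a_5 = 3.5
b_5 = 2.5
c_5 = 0.5
t_5 = 4
a_6 = 2
b_6 = 2
c_6 = 5
s_6 = 1.5
a_7 = 7.5
b_7 = 3.5
c_7 = 7.5
s_7 = 1.5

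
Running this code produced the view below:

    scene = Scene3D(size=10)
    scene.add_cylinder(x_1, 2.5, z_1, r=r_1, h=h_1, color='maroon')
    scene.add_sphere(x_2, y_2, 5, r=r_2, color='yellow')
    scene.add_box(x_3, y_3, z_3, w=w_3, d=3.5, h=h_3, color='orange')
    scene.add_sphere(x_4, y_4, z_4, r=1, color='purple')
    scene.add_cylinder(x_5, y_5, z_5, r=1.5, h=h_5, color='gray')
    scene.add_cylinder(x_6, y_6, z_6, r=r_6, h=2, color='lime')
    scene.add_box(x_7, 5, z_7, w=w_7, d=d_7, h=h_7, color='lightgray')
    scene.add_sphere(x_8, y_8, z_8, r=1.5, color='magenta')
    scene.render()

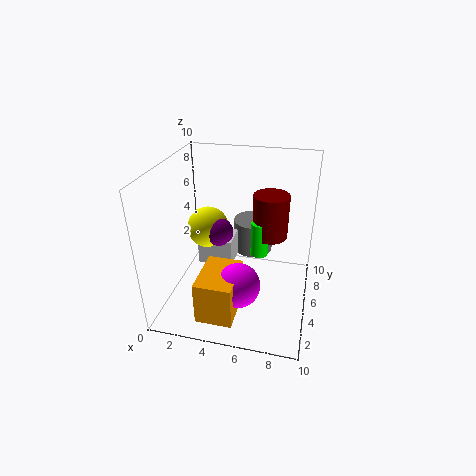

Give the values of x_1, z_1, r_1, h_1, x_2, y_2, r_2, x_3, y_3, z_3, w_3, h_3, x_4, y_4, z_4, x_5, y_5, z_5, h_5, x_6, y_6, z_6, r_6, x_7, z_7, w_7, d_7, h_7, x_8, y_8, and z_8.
x_1 = 7.5
z_1 = 7
r_1 = 1
h_1 = 2.5
x_2 = 2.5
y_2 = 6
r_2 = 1.5
x_3 = 3
y_3 = 1
z_3 = 0.5
w_3 = 2.5
h_3 = 3
x_4 = 3.5
y_4 = 5.5
z_4 = 5
x_5 = 5.5
y_5 = 8
z_5 = 2.5
h_5 = 2.5
x_6 = 7
y_6 = 2
z_6 = 6
r_6 = 0.5
x_7 = 2
z_7 = 2.5
w_7 = 2.5
d_7 = 2
h_7 = 2
x_8 = 5.5
y_8 = 3
z_8 = 2.5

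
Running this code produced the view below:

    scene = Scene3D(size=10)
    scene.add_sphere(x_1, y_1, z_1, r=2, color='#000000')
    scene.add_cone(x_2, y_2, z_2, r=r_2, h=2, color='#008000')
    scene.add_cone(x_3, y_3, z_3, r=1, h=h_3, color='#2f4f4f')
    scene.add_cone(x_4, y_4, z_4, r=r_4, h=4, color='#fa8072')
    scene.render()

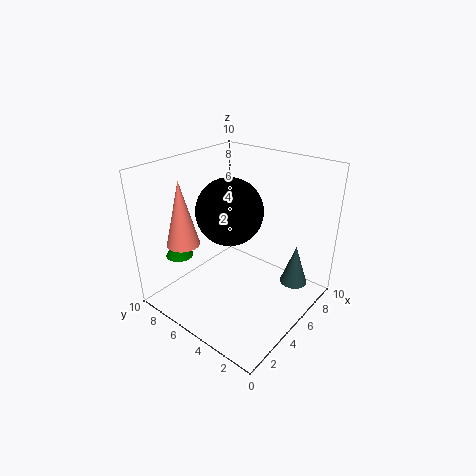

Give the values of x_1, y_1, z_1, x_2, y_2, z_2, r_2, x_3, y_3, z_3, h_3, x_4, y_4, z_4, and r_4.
x_1 = 3; y_1 = 4; z_1 = 8; x_2 = 3; y_2 = 9; z_2 = 3; r_2 = 1; x_3 = 8; y_3 = 2; z_3 = 1; h_3 = 3; x_4 = 1; y_4 = 6; z_4 = 6; r_4 = 1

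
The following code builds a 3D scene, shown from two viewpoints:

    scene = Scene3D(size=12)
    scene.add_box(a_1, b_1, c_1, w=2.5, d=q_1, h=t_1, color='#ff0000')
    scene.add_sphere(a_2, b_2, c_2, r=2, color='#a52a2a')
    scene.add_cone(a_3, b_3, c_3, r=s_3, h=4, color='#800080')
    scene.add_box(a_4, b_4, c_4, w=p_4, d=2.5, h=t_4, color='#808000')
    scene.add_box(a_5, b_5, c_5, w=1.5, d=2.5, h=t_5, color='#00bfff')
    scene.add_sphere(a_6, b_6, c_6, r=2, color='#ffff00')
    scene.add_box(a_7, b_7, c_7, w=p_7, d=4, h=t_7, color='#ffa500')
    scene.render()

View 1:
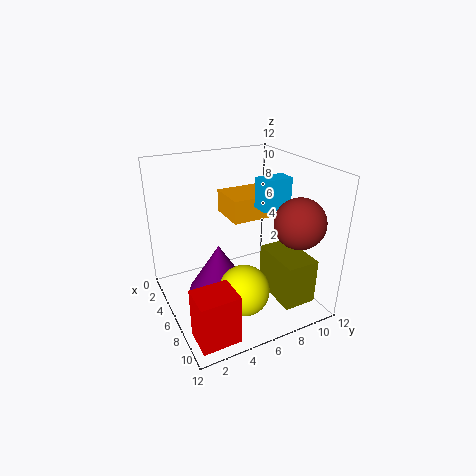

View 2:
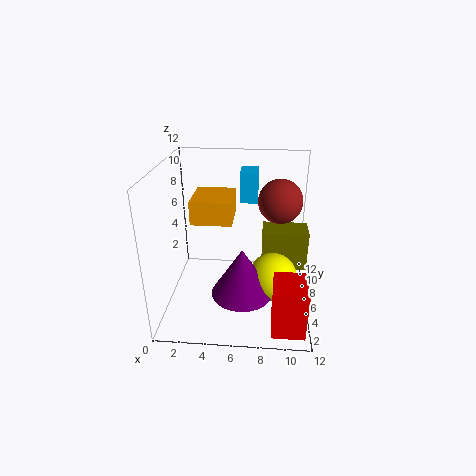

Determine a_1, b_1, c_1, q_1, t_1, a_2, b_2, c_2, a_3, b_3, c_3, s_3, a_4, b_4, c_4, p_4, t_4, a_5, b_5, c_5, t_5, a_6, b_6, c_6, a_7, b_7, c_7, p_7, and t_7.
a_1 = 9; b_1 = 0.5; c_1 = 0.5; q_1 = 3; t_1 = 4; a_2 = 9.5; b_2 = 9.5; c_2 = 8; a_3 = 6.5; b_3 = 4; c_3 = 2; s_3 = 2.5; a_4 = 8; b_4 = 7; c_4 = 2.5; p_4 = 4; t_4 = 3.5; a_5 = 6; b_5 = 7.5; c_5 = 8.5; t_5 = 2.5; a_6 = 9; b_6 = 5; c_6 = 3; a_7 = 2; b_7 = 6; c_7 = 7; p_7 = 3.5; t_7 = 2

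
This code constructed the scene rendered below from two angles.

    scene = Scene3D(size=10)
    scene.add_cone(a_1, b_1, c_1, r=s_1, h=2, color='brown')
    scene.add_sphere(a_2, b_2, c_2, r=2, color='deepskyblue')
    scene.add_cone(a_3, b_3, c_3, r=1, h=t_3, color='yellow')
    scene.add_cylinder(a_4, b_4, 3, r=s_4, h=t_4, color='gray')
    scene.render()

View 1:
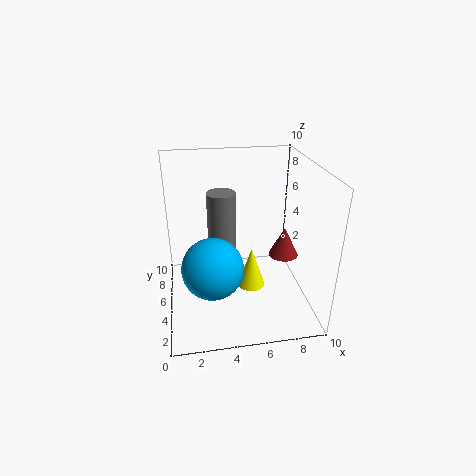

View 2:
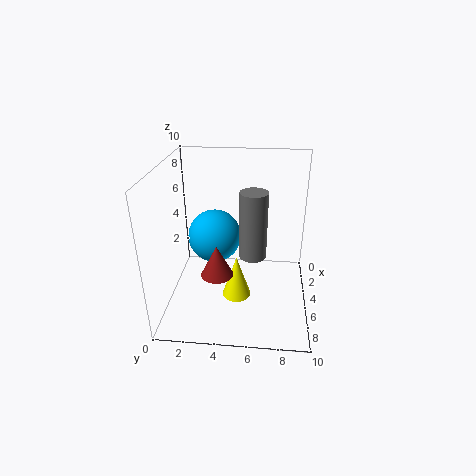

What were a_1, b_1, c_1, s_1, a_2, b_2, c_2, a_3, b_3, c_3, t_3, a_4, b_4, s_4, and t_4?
a_1 = 8, b_1 = 4, c_1 = 4, s_1 = 1, a_2 = 3, b_2 = 3, c_2 = 4, a_3 = 6, b_3 = 5, c_3 = 1, t_3 = 3, a_4 = 4, b_4 = 6, s_4 = 1, t_4 = 5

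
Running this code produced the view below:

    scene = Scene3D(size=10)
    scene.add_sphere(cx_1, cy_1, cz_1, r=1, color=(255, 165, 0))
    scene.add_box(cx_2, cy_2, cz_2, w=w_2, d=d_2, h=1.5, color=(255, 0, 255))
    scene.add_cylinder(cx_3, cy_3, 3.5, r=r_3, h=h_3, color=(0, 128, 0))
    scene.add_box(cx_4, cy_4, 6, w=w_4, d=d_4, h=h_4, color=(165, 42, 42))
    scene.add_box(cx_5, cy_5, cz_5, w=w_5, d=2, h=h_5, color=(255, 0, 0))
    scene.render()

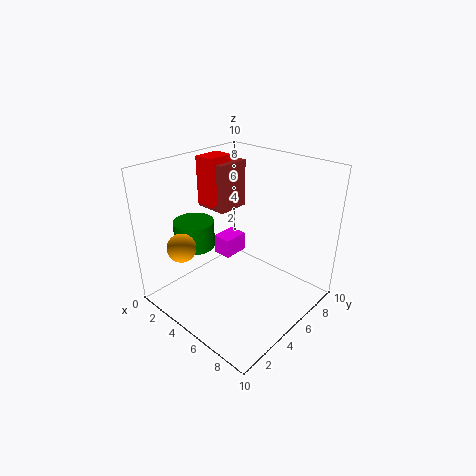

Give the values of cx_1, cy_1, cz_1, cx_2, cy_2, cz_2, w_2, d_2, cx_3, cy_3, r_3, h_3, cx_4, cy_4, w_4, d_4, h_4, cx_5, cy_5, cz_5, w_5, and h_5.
cx_1 = 2.5, cy_1 = 2, cz_1 = 4.5, cx_2 = 1.5, cy_2 = 6, cz_2 = 2, w_2 = 1.5, d_2 = 2, cx_3 = 1.5, cy_3 = 4, r_3 = 1.5, h_3 = 2, cx_4 = 0.5, cy_4 = 5.5, w_4 = 2.5, d_4 = 2.5, h_4 = 3.5, cx_5 = 1, cy_5 = 5, cz_5 = 6.5, w_5 = 1.5, h_5 = 3.5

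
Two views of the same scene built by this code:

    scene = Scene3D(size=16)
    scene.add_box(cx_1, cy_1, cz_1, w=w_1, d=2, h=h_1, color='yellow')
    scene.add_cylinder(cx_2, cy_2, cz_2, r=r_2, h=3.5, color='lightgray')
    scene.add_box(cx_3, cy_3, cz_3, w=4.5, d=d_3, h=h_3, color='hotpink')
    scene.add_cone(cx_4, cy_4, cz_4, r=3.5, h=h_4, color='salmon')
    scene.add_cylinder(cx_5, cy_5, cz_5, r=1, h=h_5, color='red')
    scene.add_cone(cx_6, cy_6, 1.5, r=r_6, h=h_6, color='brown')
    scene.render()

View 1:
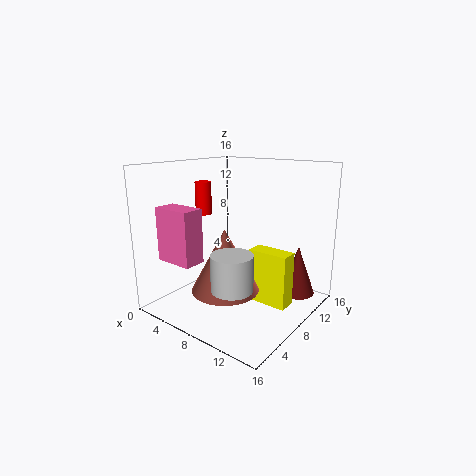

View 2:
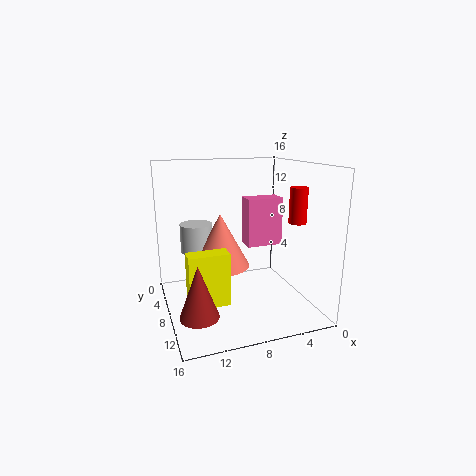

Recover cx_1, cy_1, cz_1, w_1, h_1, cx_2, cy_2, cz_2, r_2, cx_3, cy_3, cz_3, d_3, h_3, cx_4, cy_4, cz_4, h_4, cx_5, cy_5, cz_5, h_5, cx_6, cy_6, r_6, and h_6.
cx_1 = 9.5, cy_1 = 8, cz_1 = 1, w_1 = 4.5, h_1 = 6, cx_2 = 11.5, cy_2 = 2.5, cz_2 = 5, r_2 = 2, cx_3 = 1, cy_3 = 2.5, cz_3 = 5.5, d_3 = 2.5, h_3 = 6, cx_4 = 9, cy_4 = 4.5, cz_4 = 3.5, h_4 = 6.5, cx_5 = 1.5, cy_5 = 9.5, cz_5 = 9.5, h_5 = 4, cx_6 = 13.5, cy_6 = 12, r_6 = 2, h_6 = 5.5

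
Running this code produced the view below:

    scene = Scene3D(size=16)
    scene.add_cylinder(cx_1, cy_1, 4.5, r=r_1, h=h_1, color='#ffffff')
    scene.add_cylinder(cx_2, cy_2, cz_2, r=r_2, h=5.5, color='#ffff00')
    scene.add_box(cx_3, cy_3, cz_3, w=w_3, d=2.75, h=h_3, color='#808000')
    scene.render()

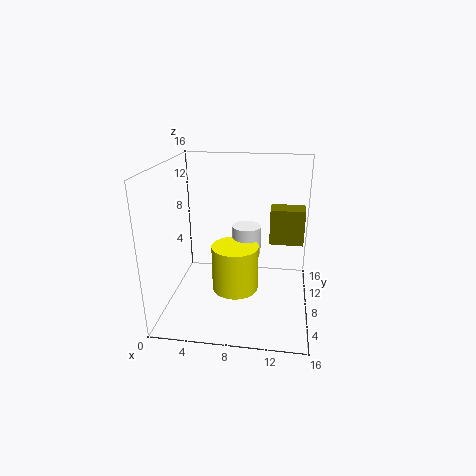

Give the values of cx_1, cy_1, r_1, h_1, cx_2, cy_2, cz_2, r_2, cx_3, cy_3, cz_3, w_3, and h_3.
cx_1 = 8.5, cy_1 = 11.75, r_1 = 1.75, h_1 = 3.5, cx_2 = 7.5, cy_2 = 9, cz_2 = 1, r_2 = 2.75, cx_3 = 11.25, cy_3 = 12.75, cz_3 = 5.25, w_3 = 4.25, h_3 = 4.5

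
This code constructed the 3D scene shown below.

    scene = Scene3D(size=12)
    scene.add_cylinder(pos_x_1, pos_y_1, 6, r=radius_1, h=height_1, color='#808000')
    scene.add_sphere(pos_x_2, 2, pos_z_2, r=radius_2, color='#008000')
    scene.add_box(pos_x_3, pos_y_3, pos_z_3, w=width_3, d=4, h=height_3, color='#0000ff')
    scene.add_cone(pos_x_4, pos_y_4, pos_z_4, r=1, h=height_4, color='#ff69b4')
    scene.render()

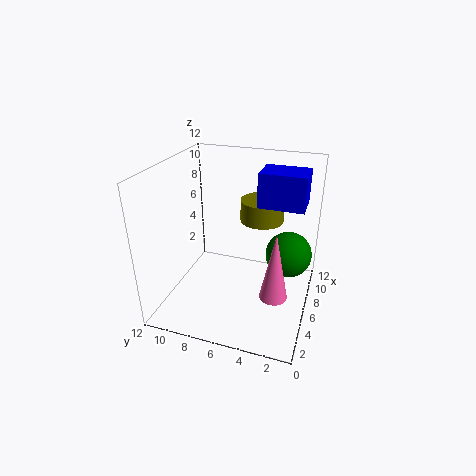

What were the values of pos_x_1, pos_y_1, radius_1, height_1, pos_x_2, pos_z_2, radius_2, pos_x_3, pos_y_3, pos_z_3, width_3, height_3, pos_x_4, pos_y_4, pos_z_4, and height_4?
pos_x_1 = 10, pos_y_1 = 5, radius_1 = 2, height_1 = 2, pos_x_2 = 8, pos_z_2 = 4, radius_2 = 2, pos_x_3 = 8, pos_y_3 = 1, pos_z_3 = 8, width_3 = 3, height_3 = 3, pos_x_4 = 2, pos_y_4 = 2, pos_z_4 = 4, height_4 = 5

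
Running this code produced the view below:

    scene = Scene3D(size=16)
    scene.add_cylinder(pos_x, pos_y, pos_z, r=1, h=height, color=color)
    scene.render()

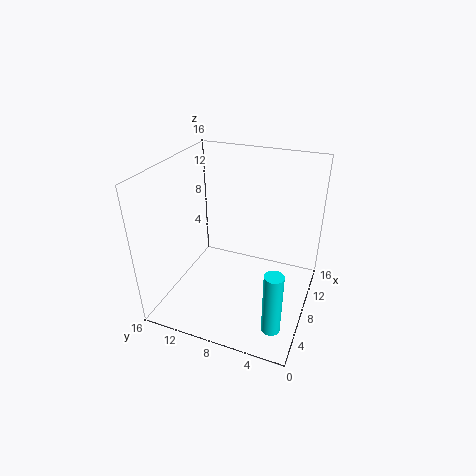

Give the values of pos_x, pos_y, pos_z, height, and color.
pos_x = 3.5, pos_y = 2.5, pos_z = 0.5, height = 7, color = 'cyan'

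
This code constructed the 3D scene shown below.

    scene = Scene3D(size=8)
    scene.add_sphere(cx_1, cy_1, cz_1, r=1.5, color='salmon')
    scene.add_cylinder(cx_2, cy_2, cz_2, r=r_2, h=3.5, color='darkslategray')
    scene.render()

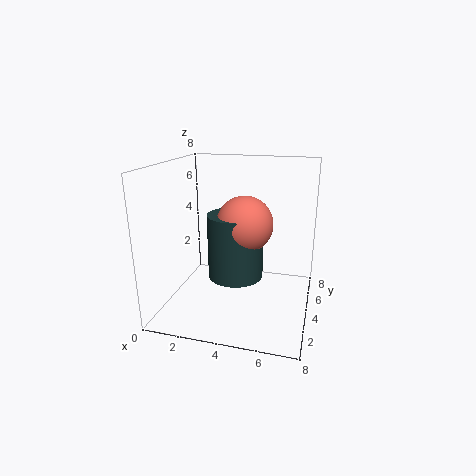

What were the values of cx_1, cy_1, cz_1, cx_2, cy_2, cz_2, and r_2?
cx_1 = 4.5, cy_1 = 3.5, cz_1 = 5, cx_2 = 4, cy_2 = 3.5, cz_2 = 2, r_2 = 1.5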